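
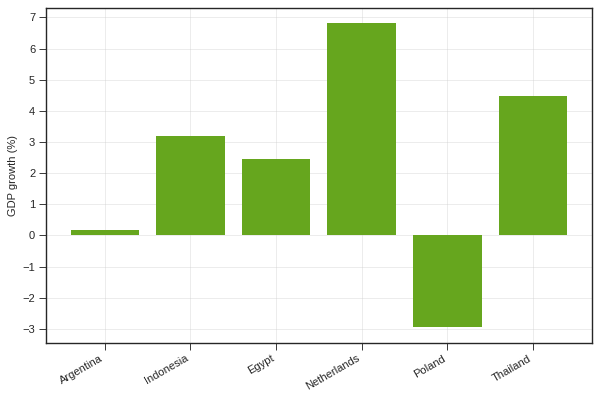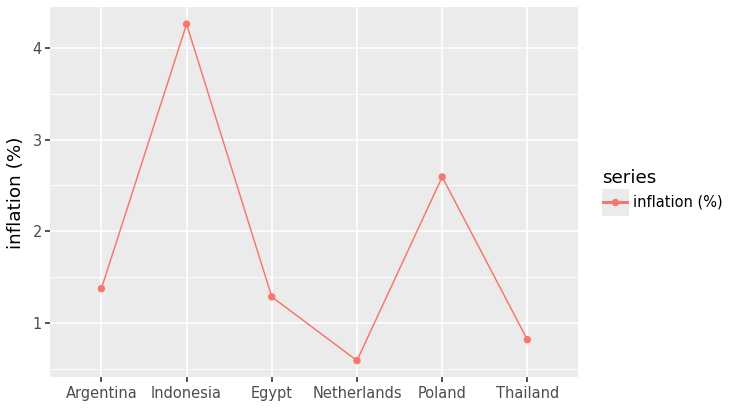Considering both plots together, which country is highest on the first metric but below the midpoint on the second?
Chart 2 median inflation (%) ≈ 1.5; below-median countries: Egypt, Netherlands, Thailand. Among those, Netherlands has the highest GDP growth (%) (≈ 7).

Netherlands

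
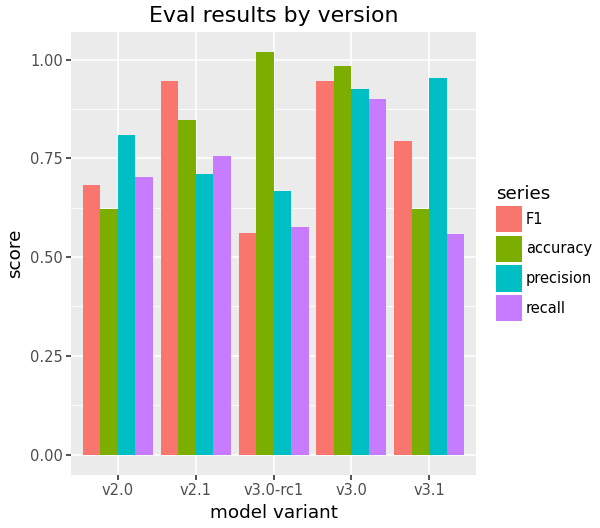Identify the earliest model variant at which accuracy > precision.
v2.1

v2.0: accuracy ≈ 0.6 vs precision ≈ 0.8 (not yet); v2.1: accuracy ≈ 0.8 vs precision ≈ 0.7 (first crossover).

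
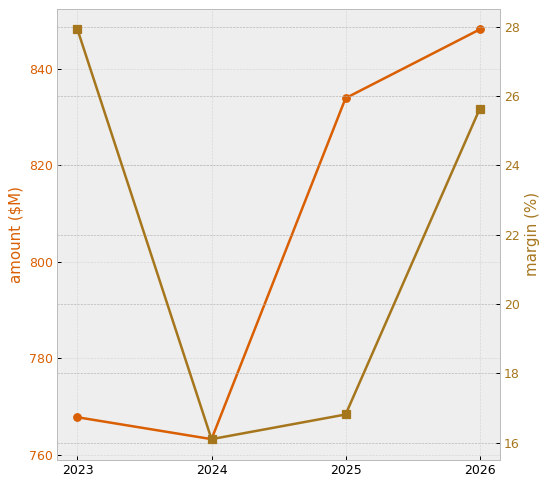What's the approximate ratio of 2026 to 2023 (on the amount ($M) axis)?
≈ 1.1×

2026 ≈ 850, 2023 ≈ 770; 850/770 ≈ 1.1.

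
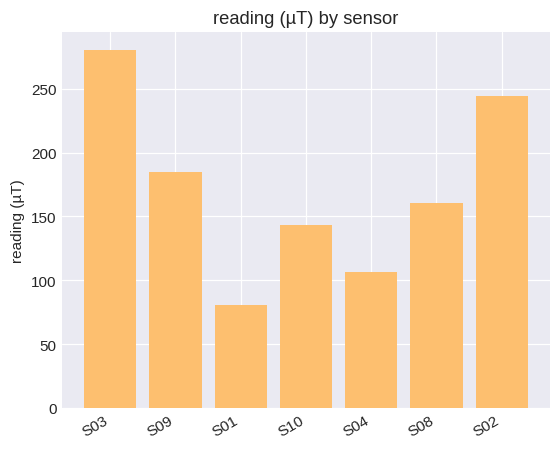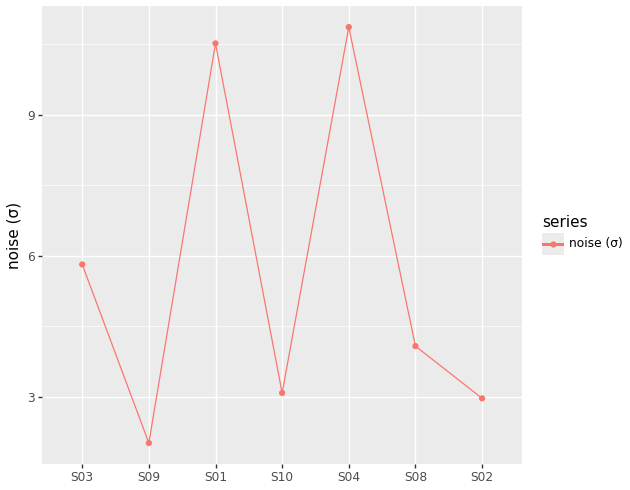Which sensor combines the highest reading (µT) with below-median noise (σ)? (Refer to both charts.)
S02

Chart 2 median noise (σ) ≈ 4; below-median sensors: S09, S10, S02. Among those, S02 has the highest reading (µT) (≈ 250).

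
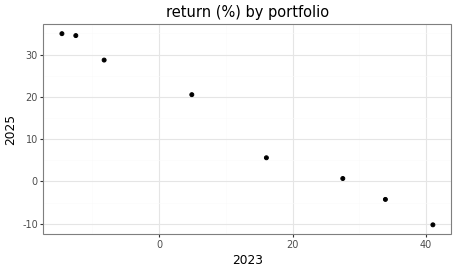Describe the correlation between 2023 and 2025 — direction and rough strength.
Points are negatively correlated; strong (|r| ≈ 1.0).

negative, strong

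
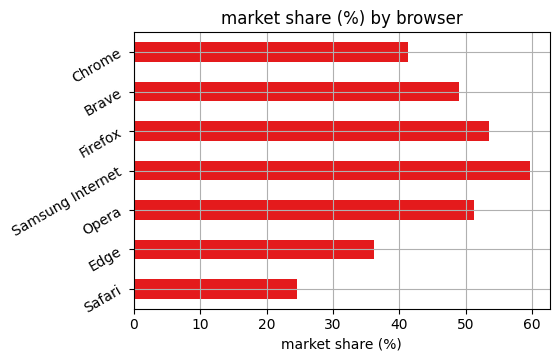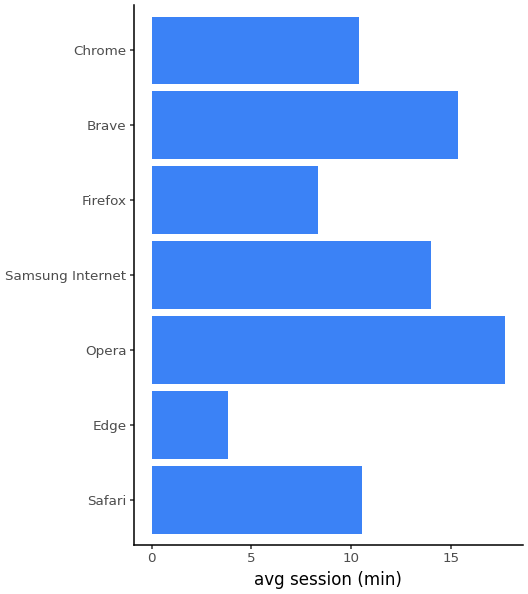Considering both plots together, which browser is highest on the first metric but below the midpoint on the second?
Firefox

Chart 2 median avg session (min) ≈ 10; below-median browsers: Edge, Firefox, Chrome. Among those, Firefox has the highest market share (%) (≈ 50).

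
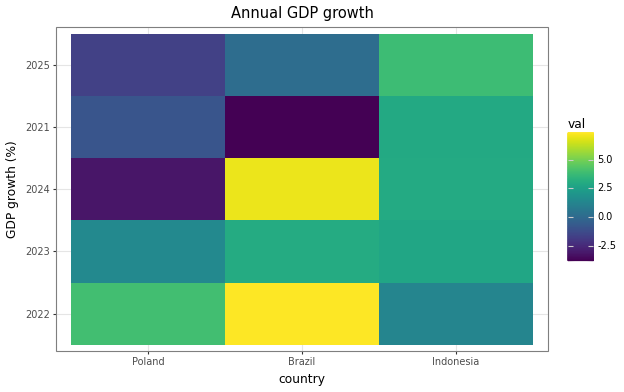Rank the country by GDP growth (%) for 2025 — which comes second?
Brazil

Top 3 for 2025: Indonesia ≈ 4, Brazil ≈ 0, Poland ≈ -2.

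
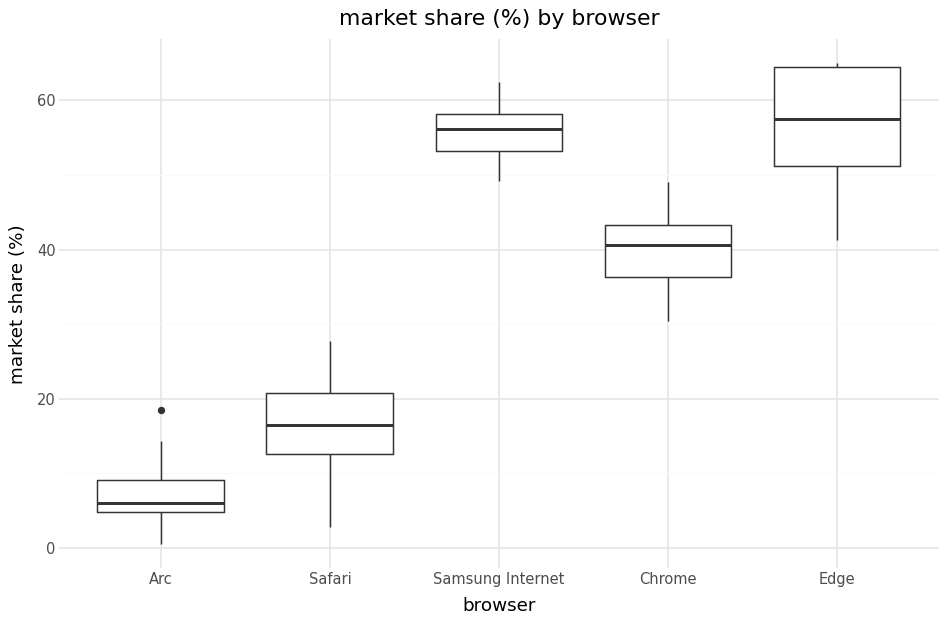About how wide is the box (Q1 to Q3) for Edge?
Q3 ≈ 65, Q1 ≈ 50; IQR ≈ 15.

≈ 15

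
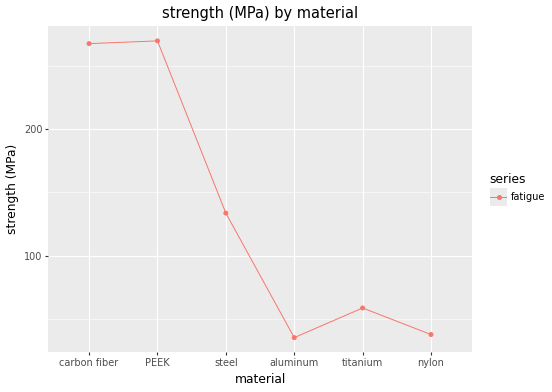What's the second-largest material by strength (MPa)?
carbon fiber

Top 3: PEEK ≈ 280, carbon fiber ≈ 260, steel ≈ 140.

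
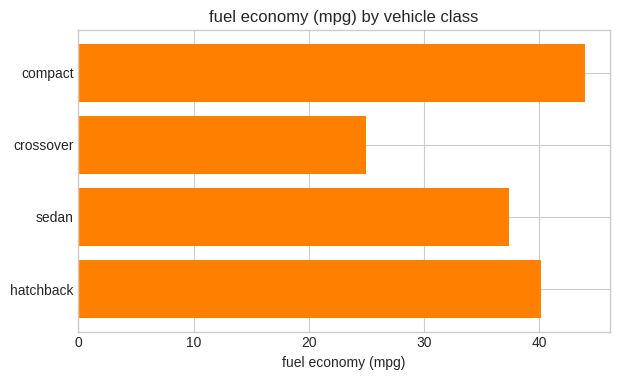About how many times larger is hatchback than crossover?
≈ 1.6×

hatchback ≈ 40, crossover ≈ 25; 40/25 ≈ 1.6.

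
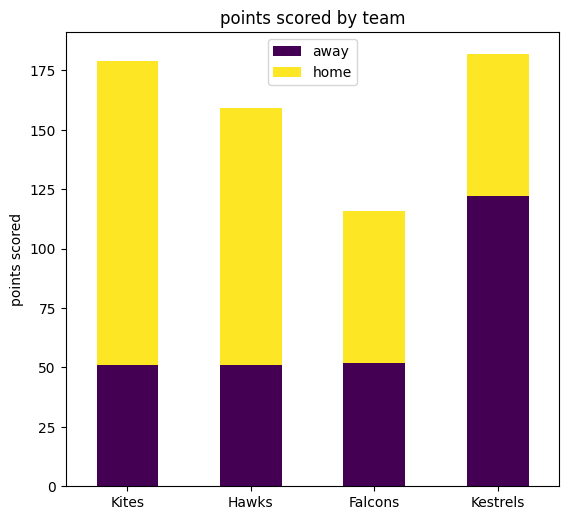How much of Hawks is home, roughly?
≈ 100

home top ≈ 160, bottom ≈ 60; segment ≈ 100.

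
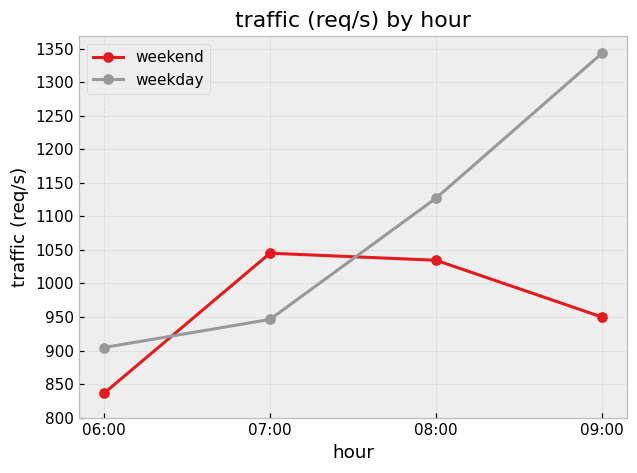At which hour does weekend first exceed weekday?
07:00

06:00: weekend ≈ 850 vs weekday ≈ 900 (not yet); 07:00: weekend ≈ 1050 vs weekday ≈ 950 (first crossover).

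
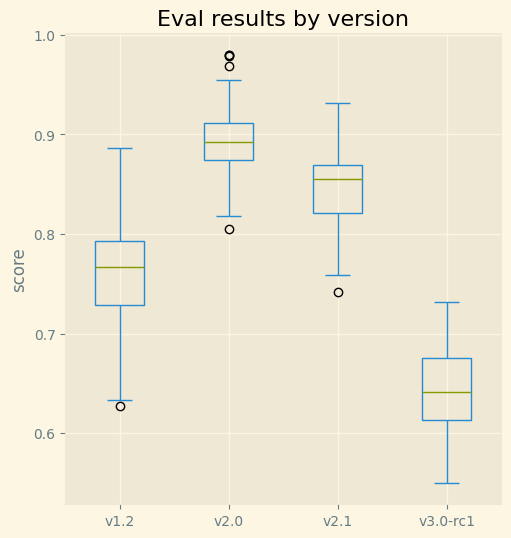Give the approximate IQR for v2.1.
≈ 0.05

Q3 ≈ 0.85, Q1 ≈ 0.80; IQR ≈ 0.05.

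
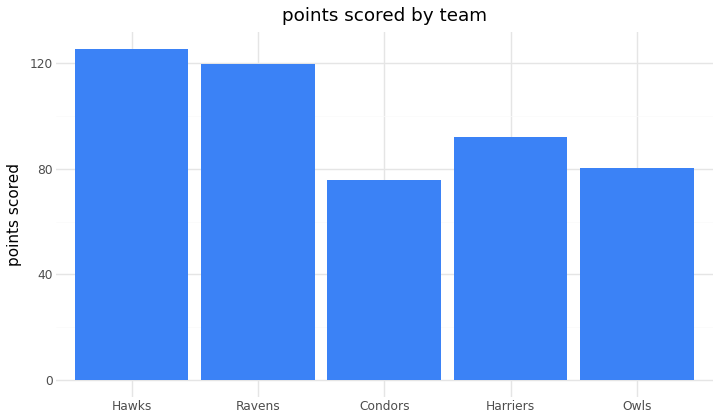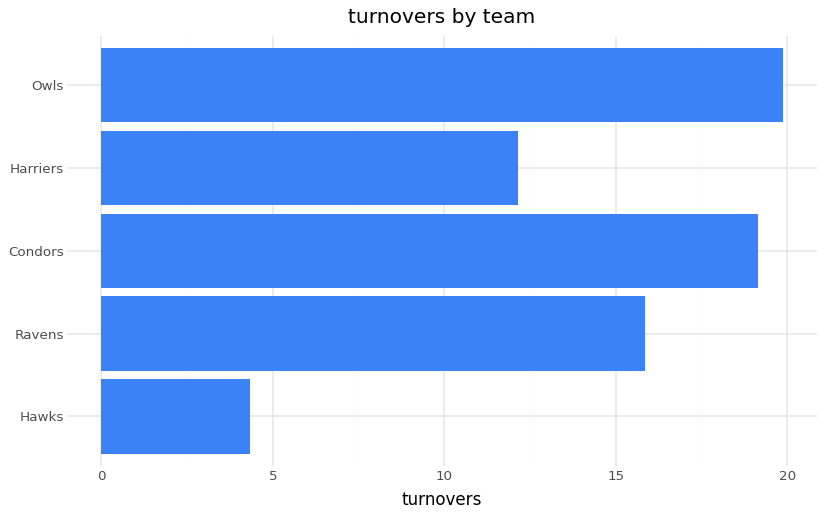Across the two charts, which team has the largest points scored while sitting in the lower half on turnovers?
Chart 2 median turnovers ≈ 16; below-median teams: Hawks, Harriers. Among those, Hawks has the highest points scored (≈ 120).

Hawks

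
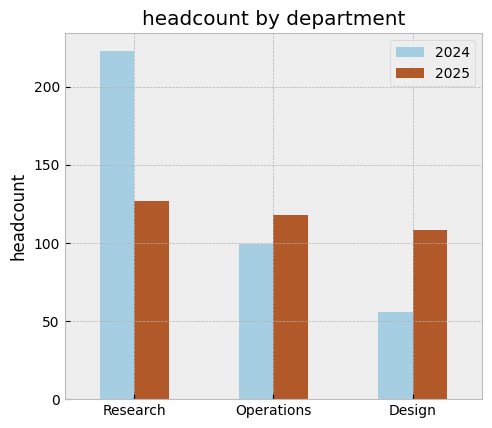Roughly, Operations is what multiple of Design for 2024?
Operations ≈ 100, Design ≈ 60; 100/60 ≈ 1.67.

≈ 1.67×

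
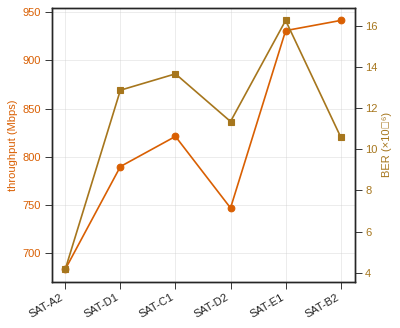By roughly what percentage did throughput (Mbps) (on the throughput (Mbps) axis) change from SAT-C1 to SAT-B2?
SAT-C1 ≈ 825, SAT-B2 ≈ 950; (950 − 825) / 825 ≈ +15.2%.

≈ +15.2%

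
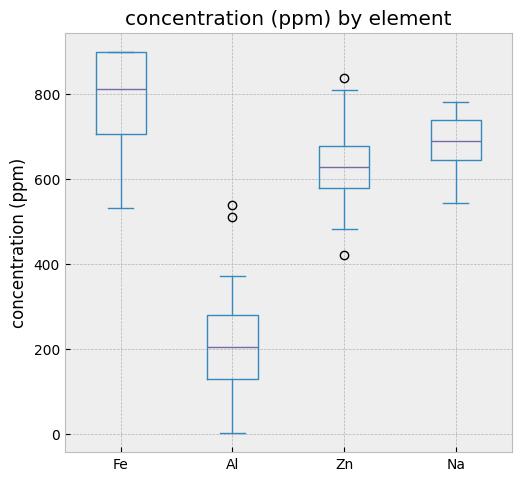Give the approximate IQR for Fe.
≈ 200

Q3 ≈ 900, Q1 ≈ 700; IQR ≈ 200.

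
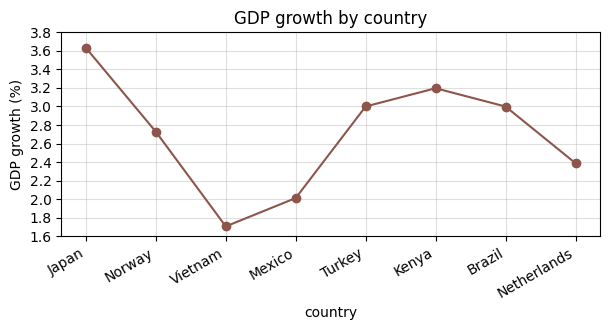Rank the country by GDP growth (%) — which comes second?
Kenya

Top 3: Japan ≈ 3.6, Kenya ≈ 3.2, Turkey ≈ 3.0.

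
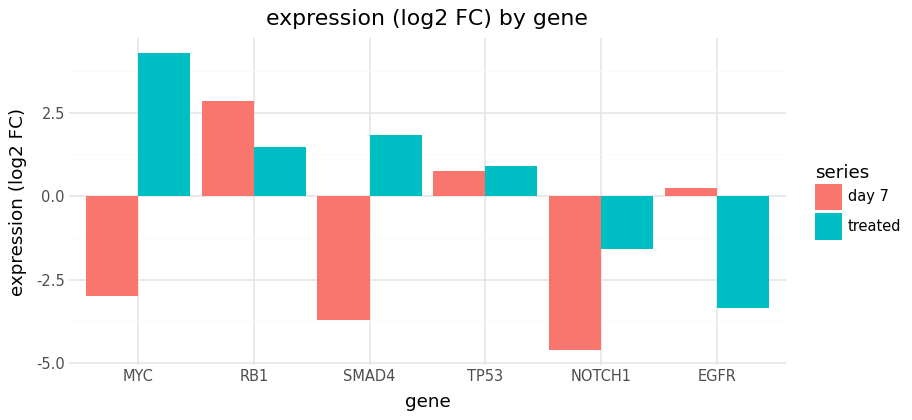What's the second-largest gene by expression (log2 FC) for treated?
SMAD4

Top 3 for treated: MYC ≈ 4, SMAD4 ≈ 2, RB1 ≈ 1.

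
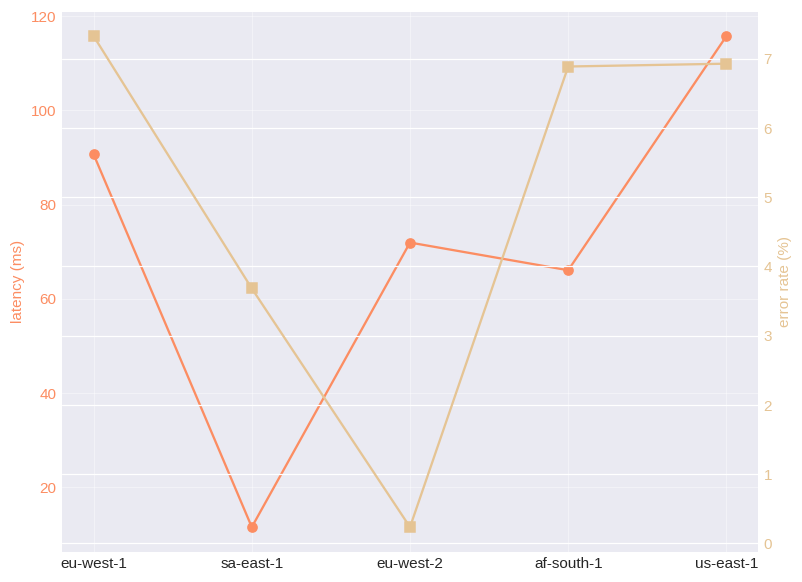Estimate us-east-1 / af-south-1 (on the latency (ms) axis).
us-east-1 ≈ 120, af-south-1 ≈ 70; 120/70 ≈ 1.71.

≈ 1.71×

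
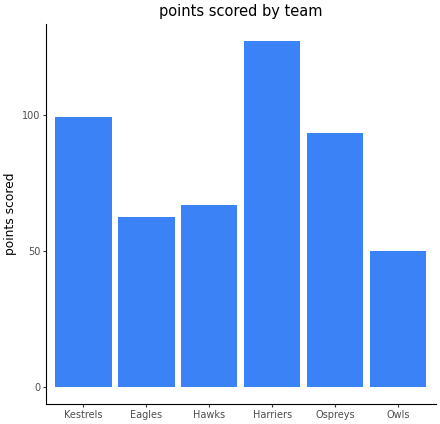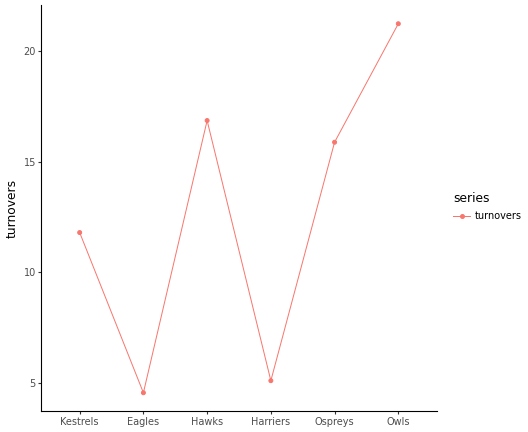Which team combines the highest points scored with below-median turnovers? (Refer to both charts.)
Chart 2 median turnovers ≈ 14; below-median teams: Kestrels, Eagles, Harriers. Among those, Harriers has the highest points scored (≈ 120).

Harriers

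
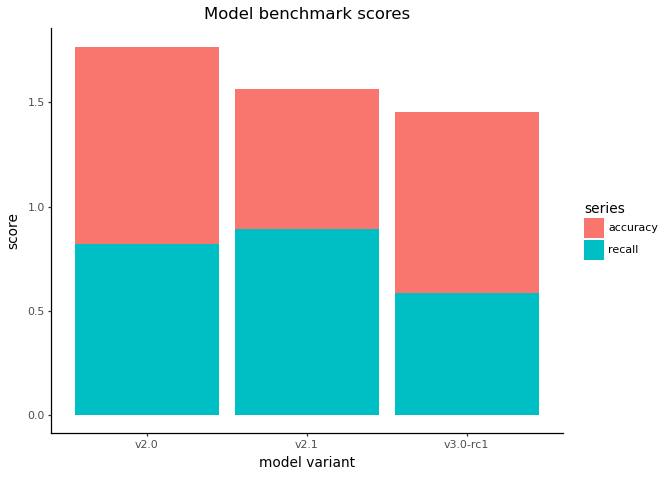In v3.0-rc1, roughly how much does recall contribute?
≈ 0.6

recall top ≈ 0.6, bottom ≈ 0.0; segment ≈ 0.6.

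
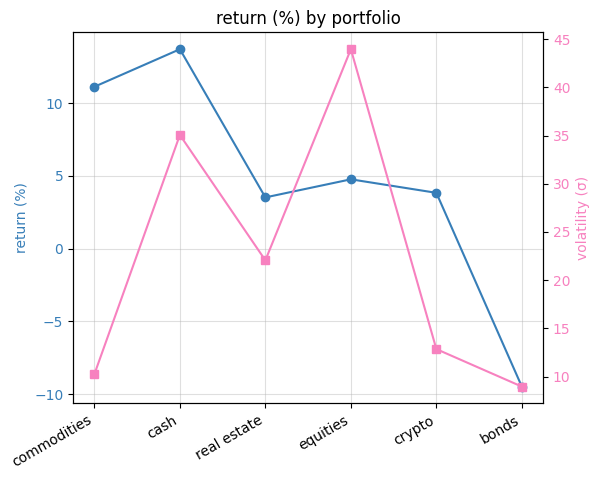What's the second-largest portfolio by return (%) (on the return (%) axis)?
Top 3 (on the return (%) axis): cash ≈ 14, commodities ≈ 12, equities ≈ 4.

commodities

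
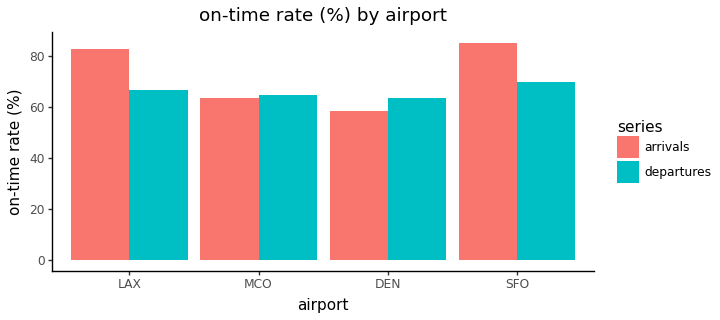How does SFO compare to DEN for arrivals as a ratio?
SFO ≈ 80, DEN ≈ 60; 80/60 ≈ 1.33.

≈ 1.33×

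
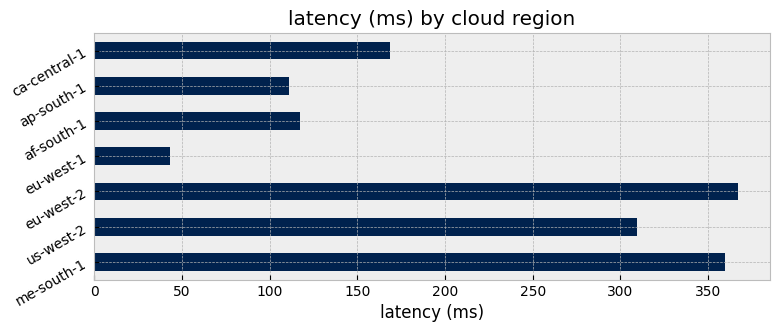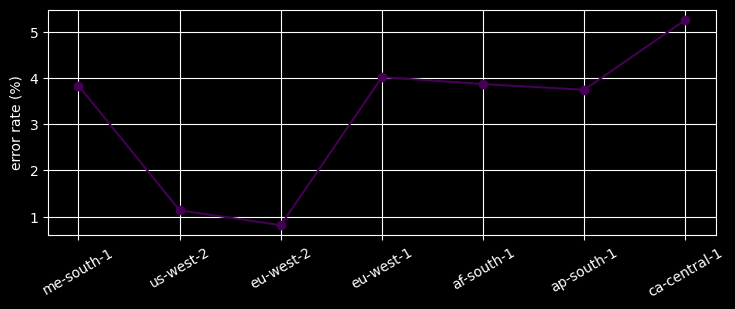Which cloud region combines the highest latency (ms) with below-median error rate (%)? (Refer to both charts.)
Chart 2 median error rate (%) ≈ 4; below-median cloud regions: us-west-2, eu-west-2, ap-south-1. Among those, eu-west-2 has the highest latency (ms) (≈ 350).

eu-west-2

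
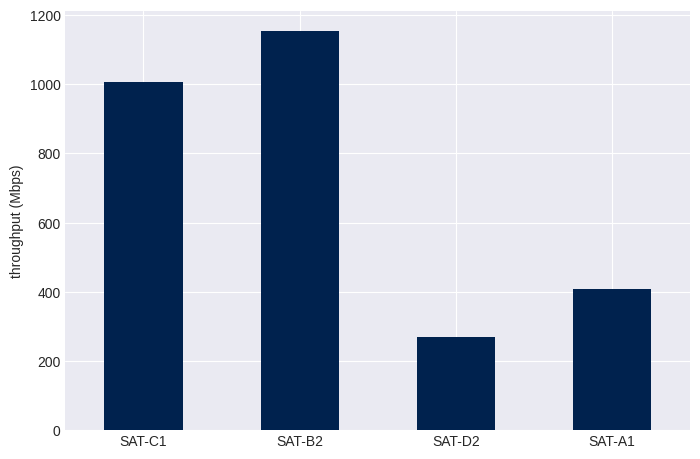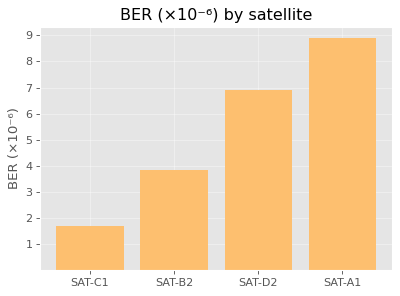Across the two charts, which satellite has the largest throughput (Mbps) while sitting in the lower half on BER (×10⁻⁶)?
SAT-B2

Chart 2 median BER (×10⁻⁶) ≈ 5; below-median satellites: SAT-C1, SAT-B2. Among those, SAT-B2 has the highest throughput (Mbps) (≈ 1200).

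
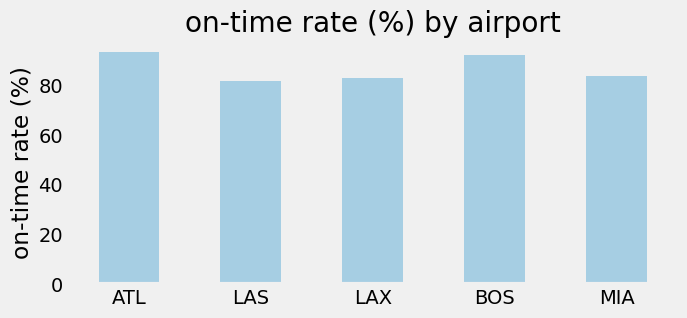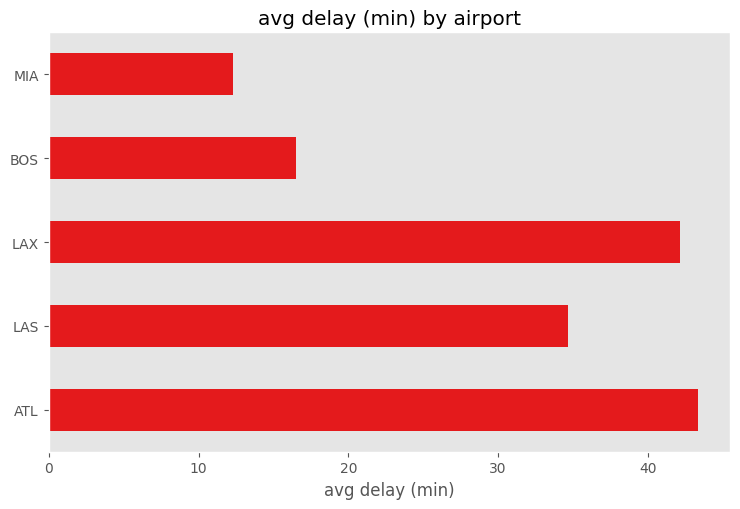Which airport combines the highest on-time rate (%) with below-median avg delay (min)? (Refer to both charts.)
Chart 2 median avg delay (min) ≈ 35; below-median airports: BOS, MIA. Among those, BOS has the highest on-time rate (%) (≈ 90).

BOS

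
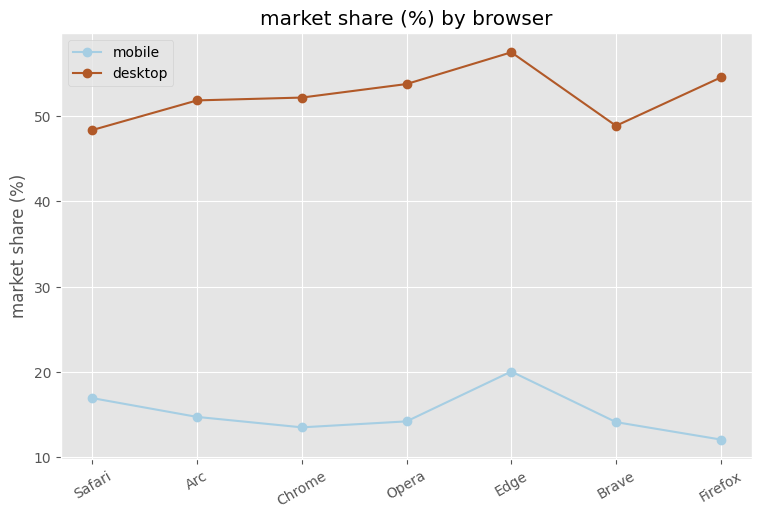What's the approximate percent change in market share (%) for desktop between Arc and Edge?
≈ +10%

Arc ≈ 50, Edge ≈ 55; (55 − 50) / 50 ≈ +10%.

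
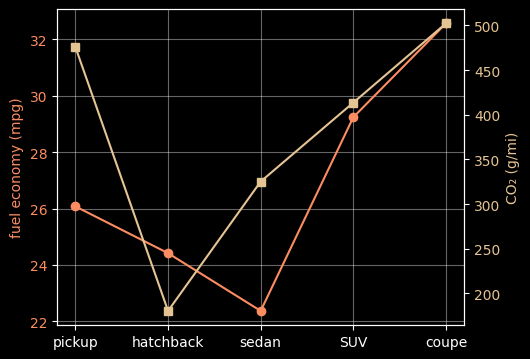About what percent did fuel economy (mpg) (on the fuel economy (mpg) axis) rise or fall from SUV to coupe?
≈ +13.8%

SUV ≈ 29, coupe ≈ 33; (33 − 29) / 29 ≈ +13.8%.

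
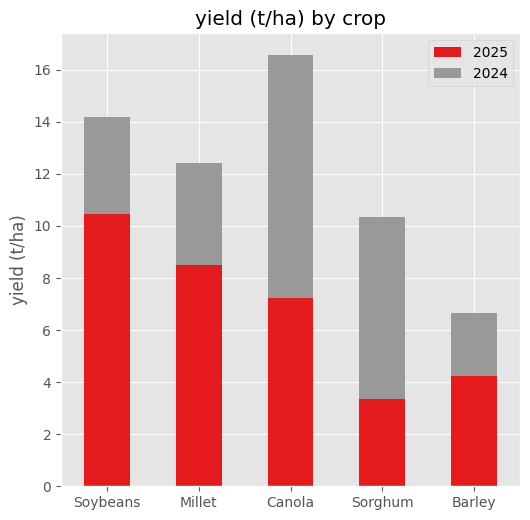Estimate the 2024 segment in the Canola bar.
≈ 8

2024 top ≈ 16, bottom ≈ 8; segment ≈ 8.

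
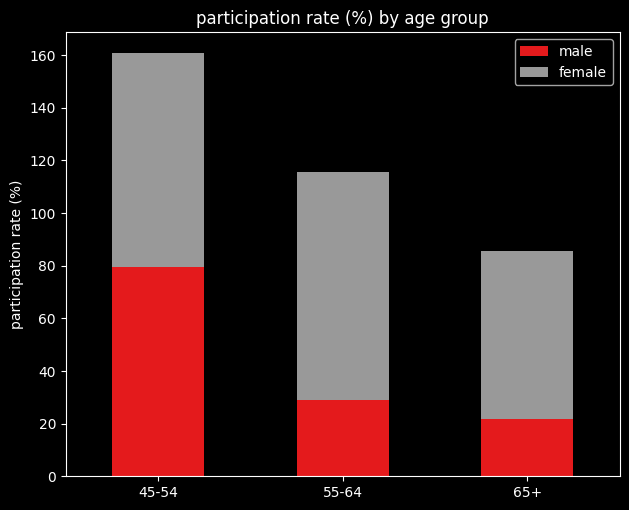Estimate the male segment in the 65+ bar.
≈ 20

male top ≈ 20, bottom ≈ 0; segment ≈ 20.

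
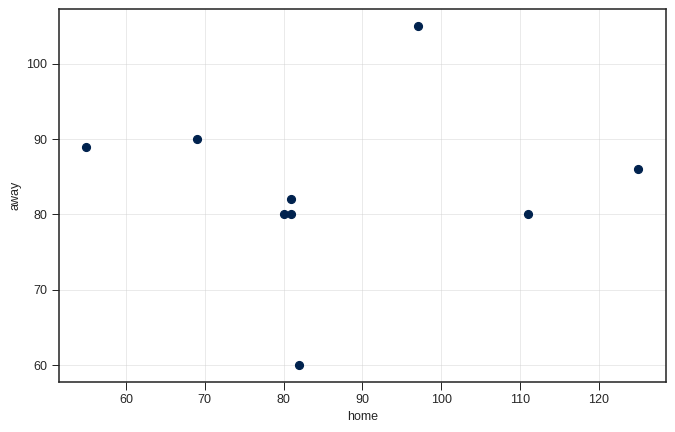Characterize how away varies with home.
no clear correlation

Points are roughly uncorrelated; weak (|r| ≈ 0.1).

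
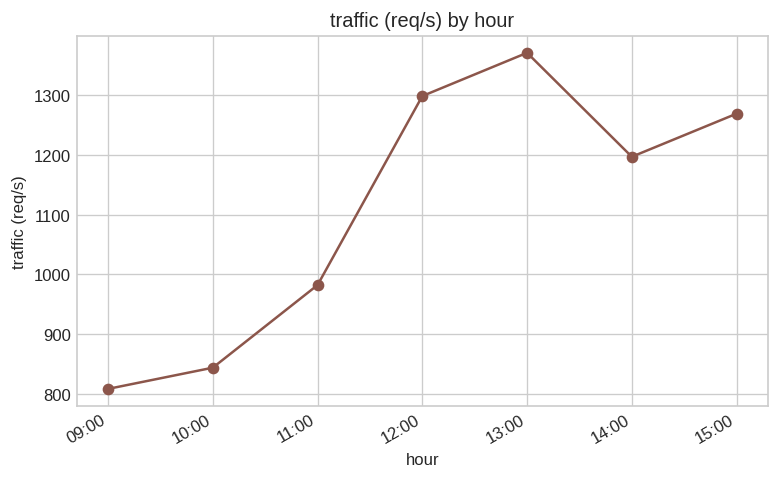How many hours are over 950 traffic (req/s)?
Above 950: 11:00, 12:00, 13:00, 14:00, 15:00.

5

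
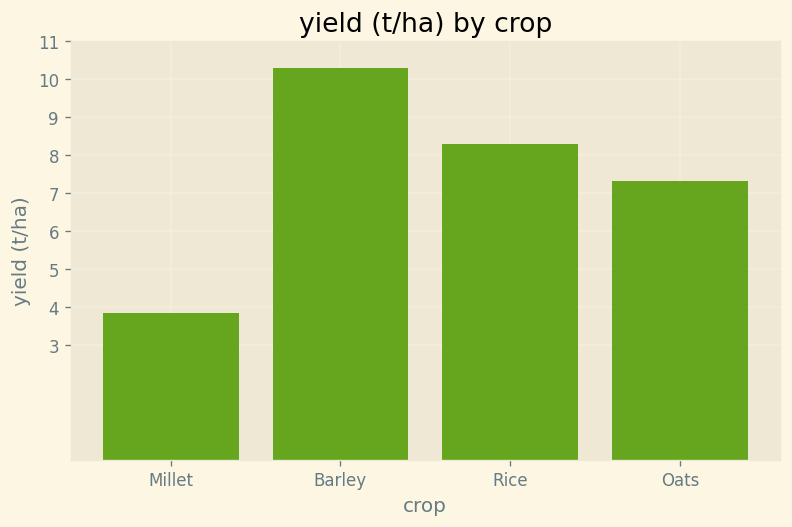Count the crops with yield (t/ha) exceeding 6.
3

Above 6: Barley, Rice, Oats.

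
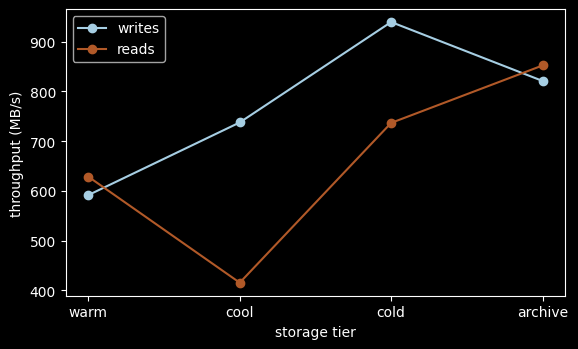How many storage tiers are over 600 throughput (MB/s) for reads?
Above 600: warm, cold, archive.

3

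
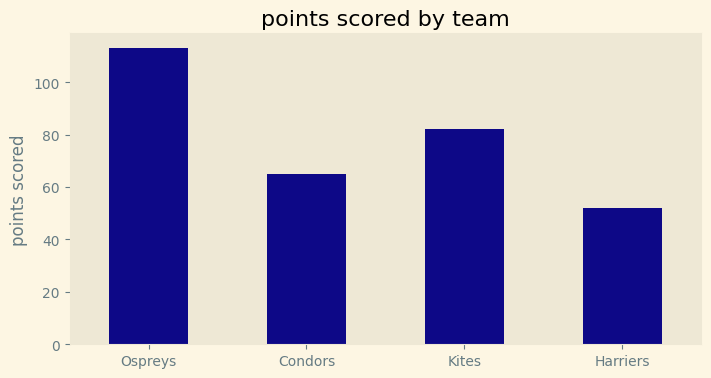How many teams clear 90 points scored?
1

Above 90: Ospreys.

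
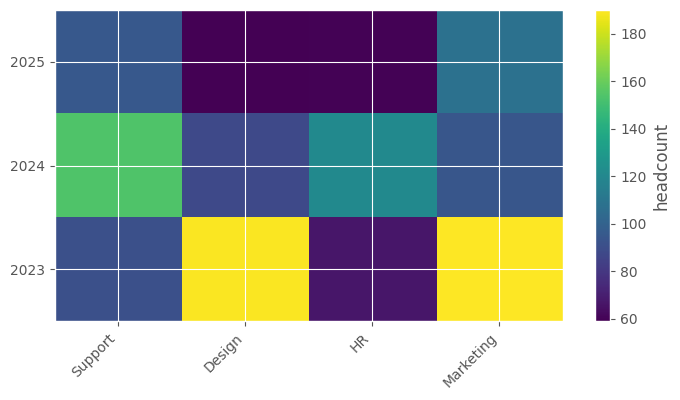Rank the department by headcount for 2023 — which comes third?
Support

Top 4 for 2023: Marketing ≈ 200, Design ≈ 180, Support ≈ 100, HR ≈ 60.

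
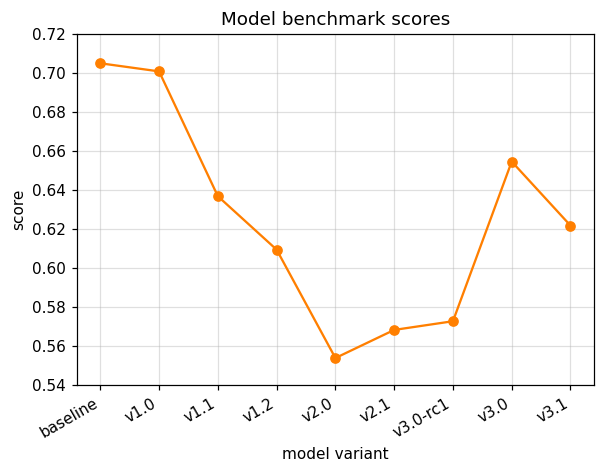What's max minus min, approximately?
≈ 0.14

Max baseline ≈ 0.70, min v2.0 ≈ 0.56; range ≈ 0.14.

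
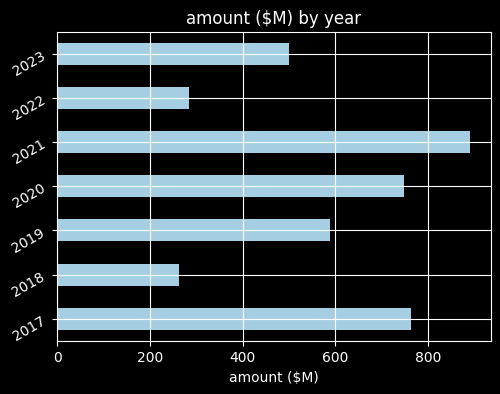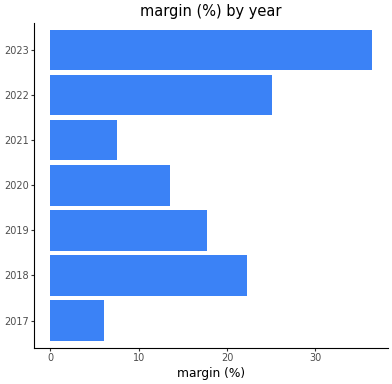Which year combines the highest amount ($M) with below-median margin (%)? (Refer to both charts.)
Chart 2 median margin (%) ≈ 20; below-median years: 2017, 2020, 2021. Among those, 2021 has the highest amount ($M) (≈ 900).

2021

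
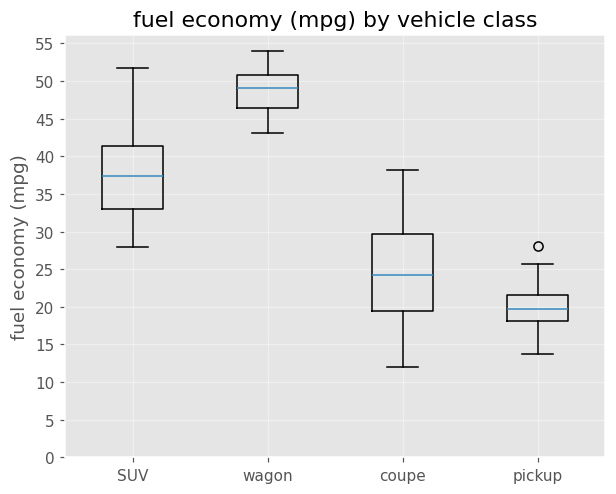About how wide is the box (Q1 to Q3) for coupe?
Q3 ≈ 30, Q1 ≈ 20; IQR ≈ 10.

≈ 10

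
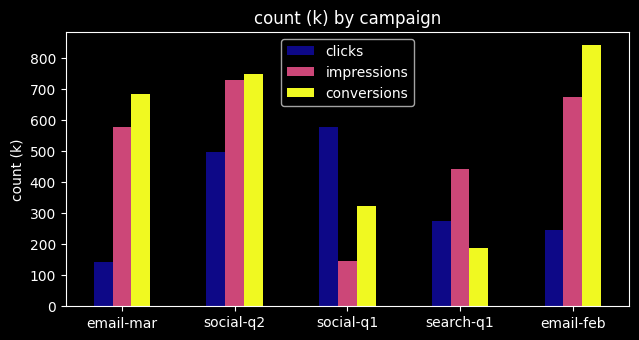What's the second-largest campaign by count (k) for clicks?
social-q2

Top 3 for clicks: social-q1 ≈ 600, social-q2 ≈ 500, search-q1 ≈ 300.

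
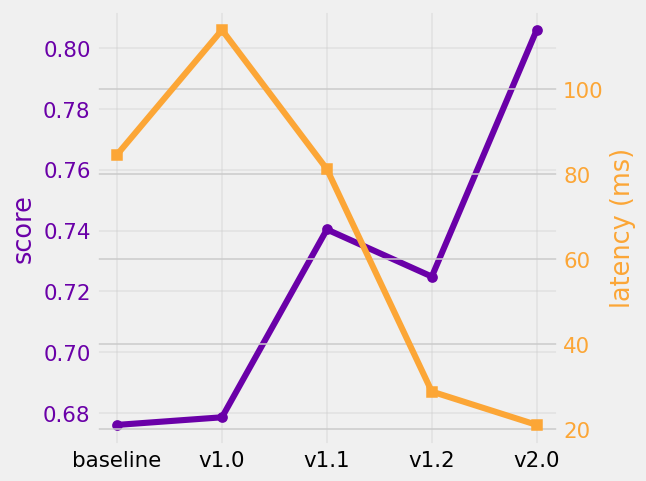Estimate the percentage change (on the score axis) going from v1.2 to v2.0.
≈ +11.1%

v1.2 ≈ 0.72, v2.0 ≈ 0.80; (0.80 − 0.72) / 0.72 ≈ +11.1%.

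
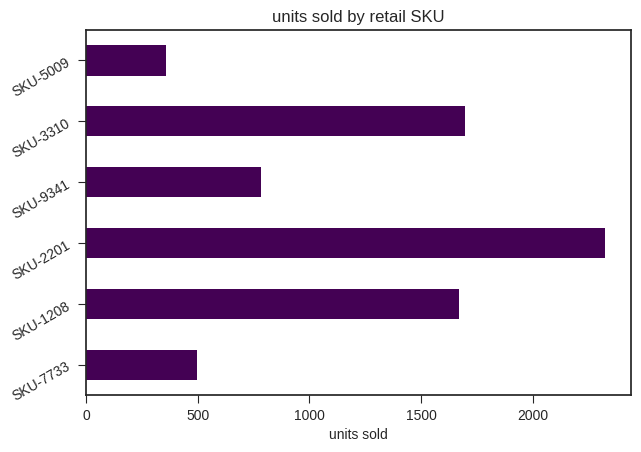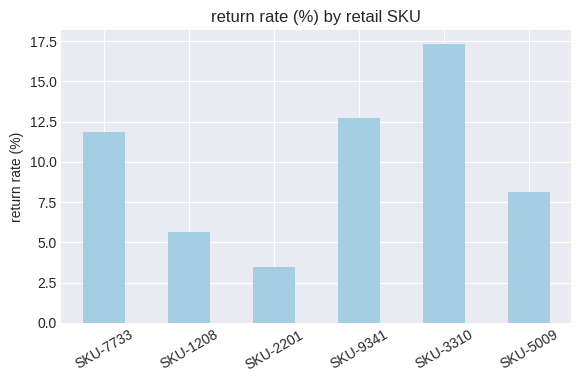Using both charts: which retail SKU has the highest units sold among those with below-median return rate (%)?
Chart 2 median return rate (%) ≈ 10; below-median retail SKUs: SKU-1208, SKU-2201, SKU-5009. Among those, SKU-2201 has the highest units sold (≈ 2500).

SKU-2201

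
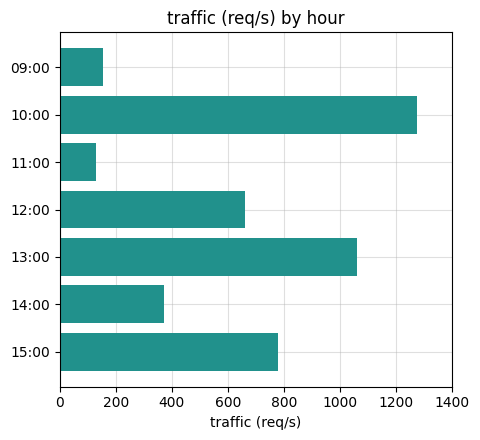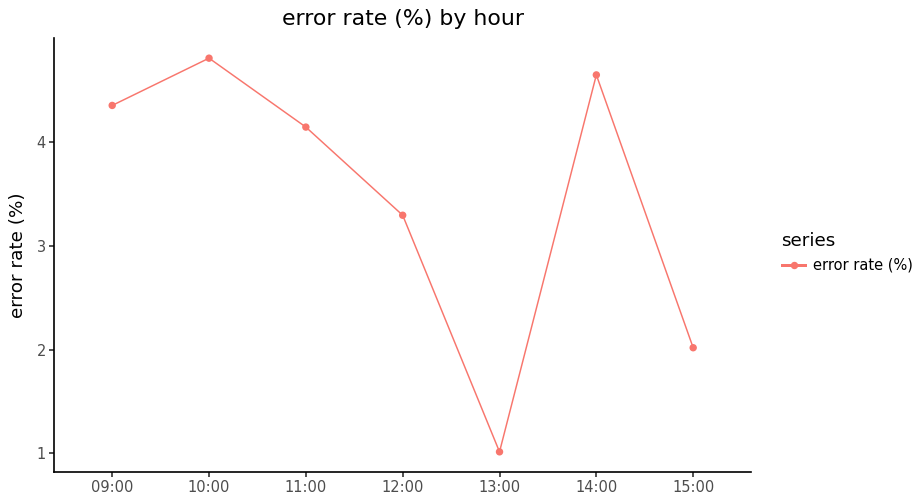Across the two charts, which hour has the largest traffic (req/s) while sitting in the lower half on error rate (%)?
13:00

Chart 2 median error rate (%) ≈ 4; below-median hours: 12:00, 13:00, 15:00. Among those, 13:00 has the highest traffic (req/s) (≈ 1000).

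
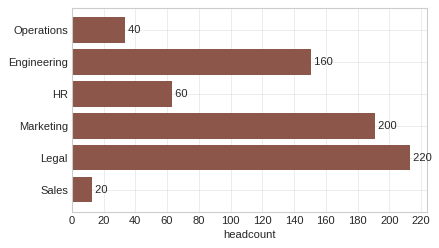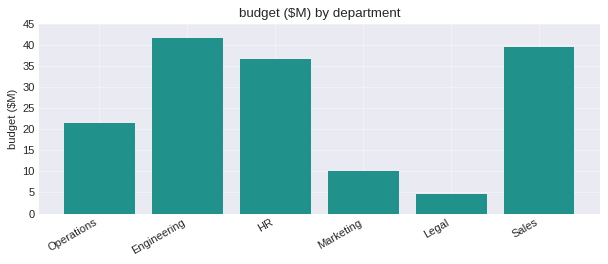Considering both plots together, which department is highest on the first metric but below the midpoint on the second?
Chart 2 median budget ($M) ≈ 30; below-median departments: Operations, Marketing, Legal. Among those, Legal has the highest headcount (≈ 220).

Legal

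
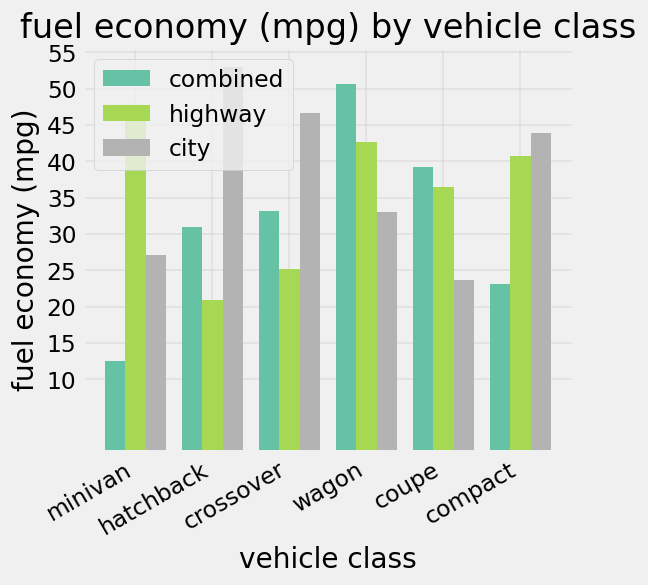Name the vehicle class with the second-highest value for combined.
coupe

Top 3 for combined: wagon ≈ 50, coupe ≈ 40, crossover ≈ 35.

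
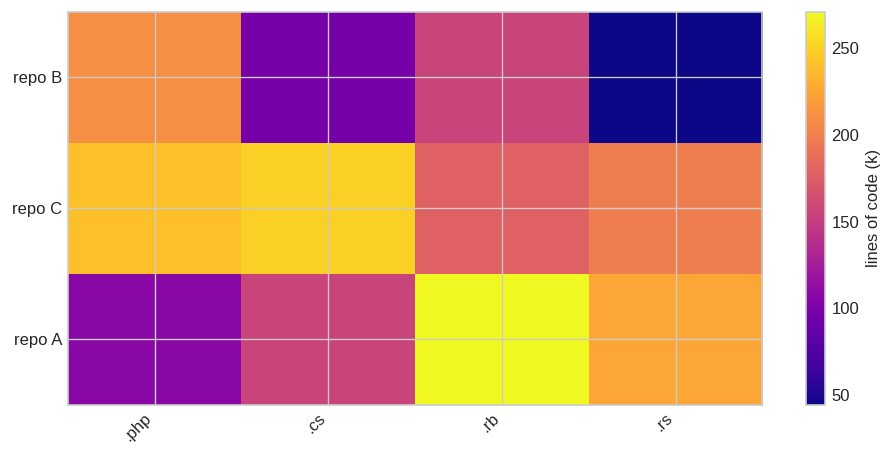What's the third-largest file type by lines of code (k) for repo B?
.cs

Top 4 for repo B: .php ≈ 220, .rb ≈ 160, .cs ≈ 100, .rs ≈ 40.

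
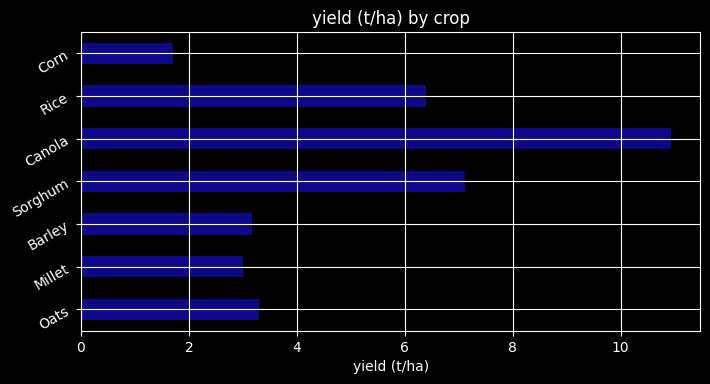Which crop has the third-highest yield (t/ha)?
Top 4: Canola ≈ 11, Sorghum ≈ 7, Rice ≈ 6, Oats ≈ 3.

Rice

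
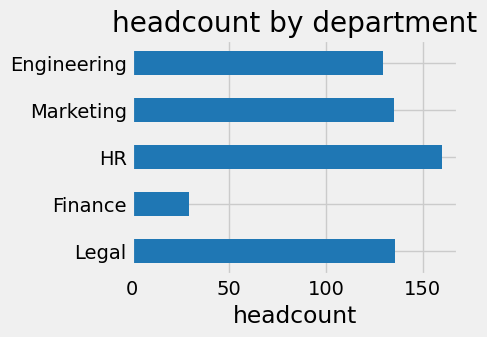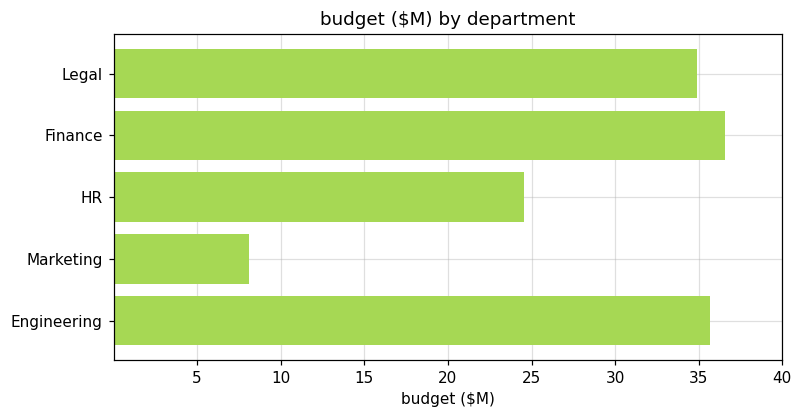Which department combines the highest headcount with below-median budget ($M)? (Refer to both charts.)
Chart 2 median budget ($M) ≈ 35; below-median departments: HR, Marketing. Among those, HR has the highest headcount (≈ 160).

HR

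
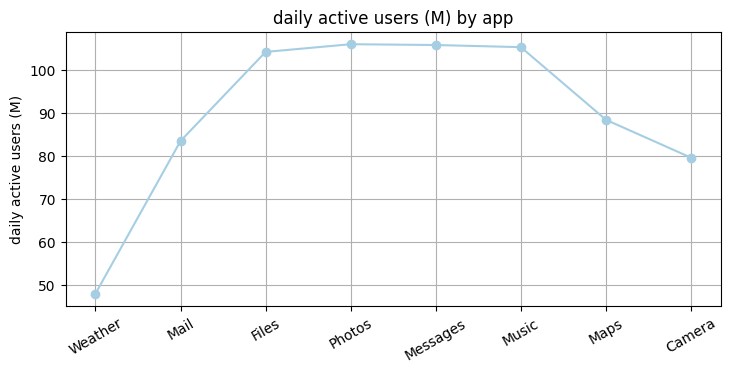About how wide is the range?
Max Photos ≈ 105, min Weather ≈ 50; range ≈ 55.

≈ 55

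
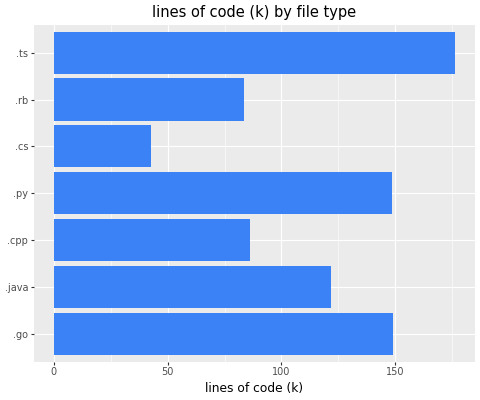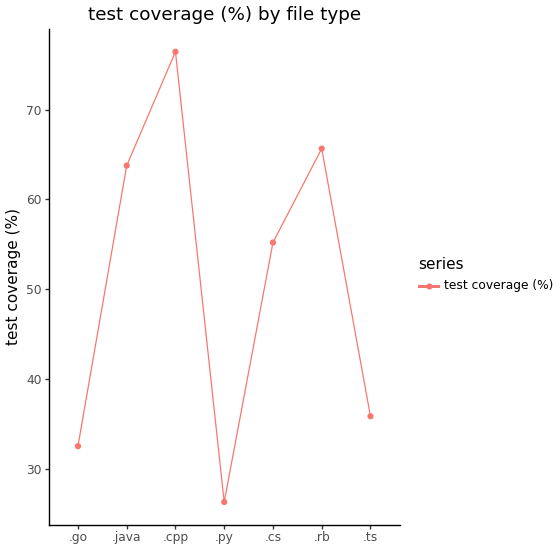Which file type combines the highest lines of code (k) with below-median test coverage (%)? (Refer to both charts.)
.ts

Chart 2 median test coverage (%) ≈ 60; below-median file types: .go, .py, .ts. Among those, .ts has the highest lines of code (k) (≈ 180).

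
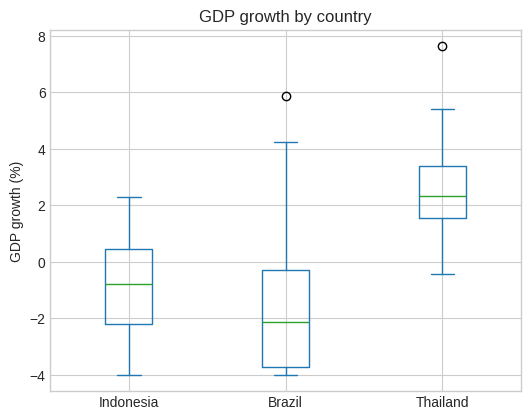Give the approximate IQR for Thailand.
≈ 2.0

Q3 ≈ 3.5, Q1 ≈ 1.5; IQR ≈ 2.0.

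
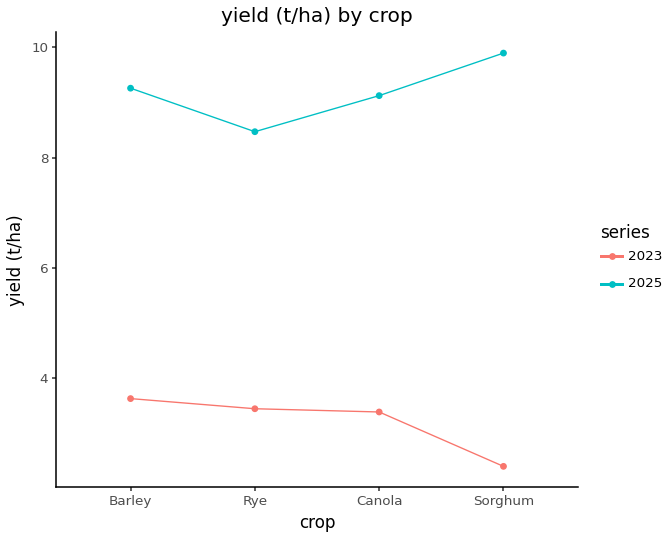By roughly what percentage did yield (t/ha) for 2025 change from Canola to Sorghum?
Canola ≈ 9, Sorghum ≈ 10; (10 − 9) / 9 ≈ +11.1%.

≈ +11.1%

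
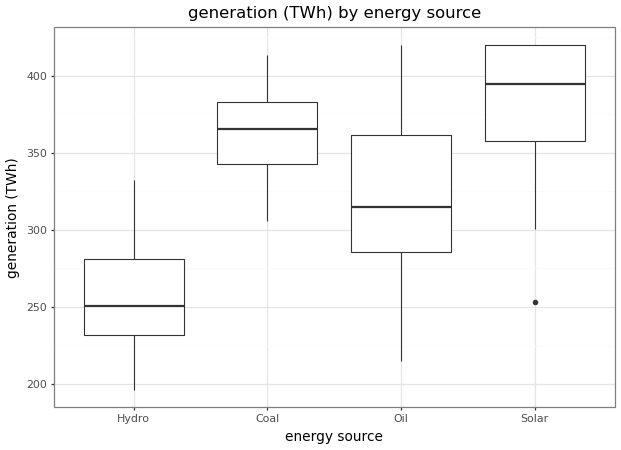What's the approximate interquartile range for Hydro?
≈ 40

Q3 ≈ 280, Q1 ≈ 240; IQR ≈ 40.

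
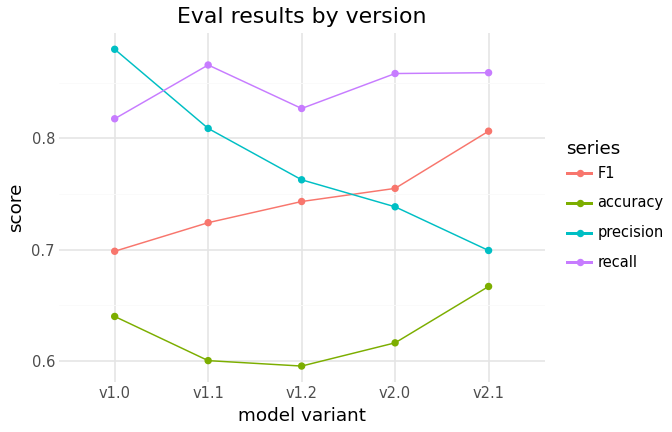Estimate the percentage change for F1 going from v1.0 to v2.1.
v1.0 ≈ 0.70, v2.1 ≈ 0.80; (0.80 − 0.70) / 0.70 ≈ +14.3%.

≈ +14.3%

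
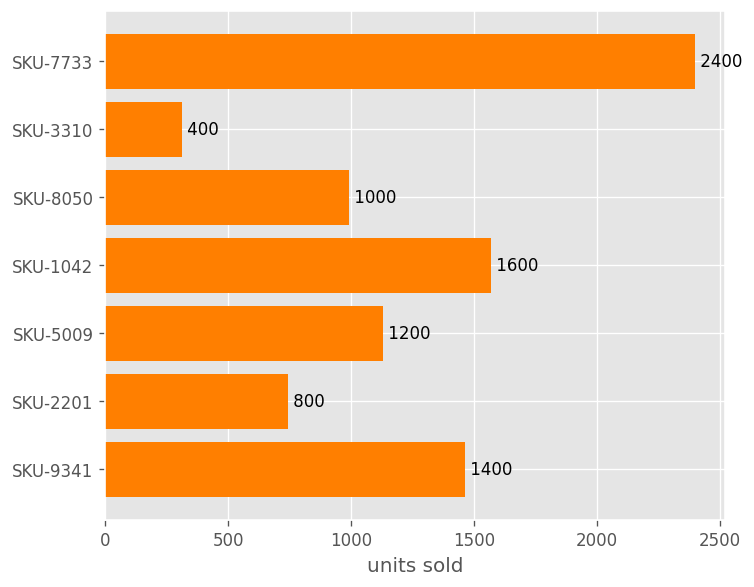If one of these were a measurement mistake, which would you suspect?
SKU-7733 ≈ 2400; the rest sit between ≈ 400 and ≈ 1600.

SKU-7733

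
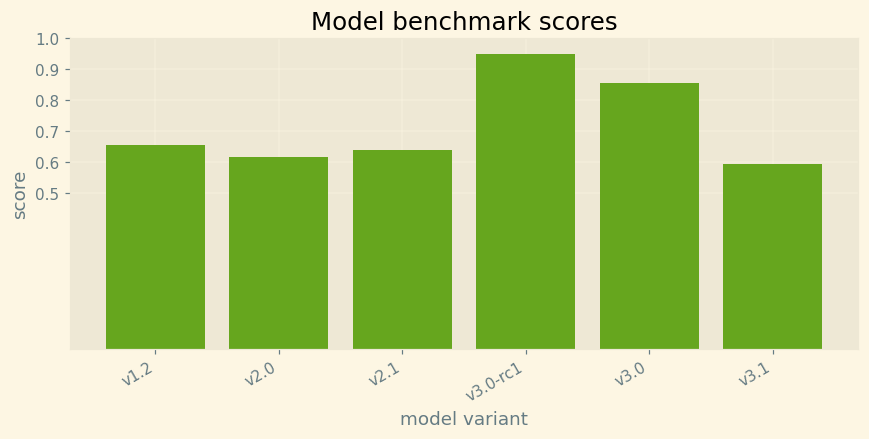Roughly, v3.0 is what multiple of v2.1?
≈ 1.5×

v3.0 ≈ 0.9, v2.1 ≈ 0.6; 0.9/0.6 ≈ 1.5.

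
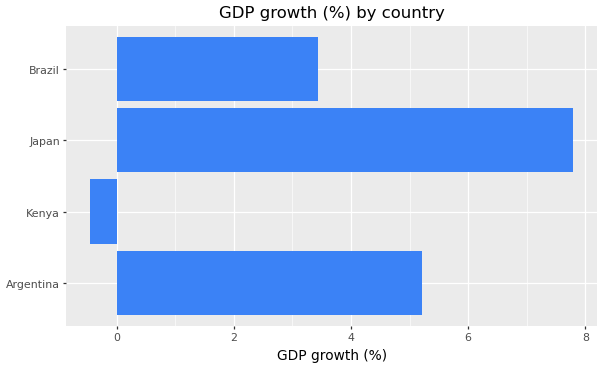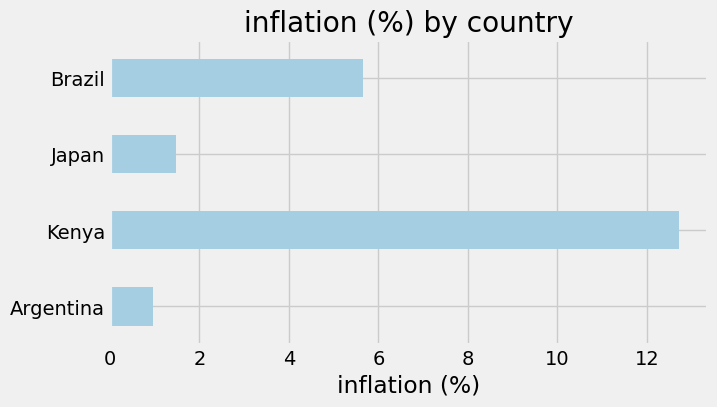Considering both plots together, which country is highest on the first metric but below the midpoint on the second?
Japan

Chart 2 median inflation (%) ≈ 4; below-median countries: Argentina, Japan. Among those, Japan has the highest GDP growth (%) (≈ 8).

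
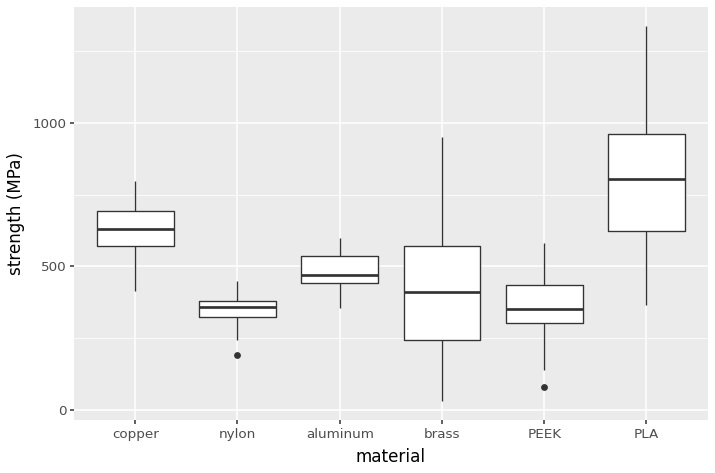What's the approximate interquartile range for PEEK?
Q3 ≈ 450, Q1 ≈ 300; IQR ≈ 150.

≈ 150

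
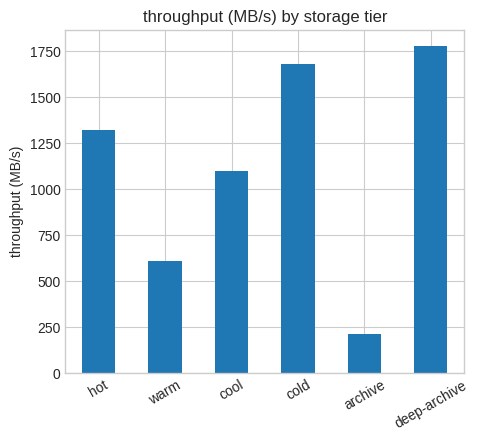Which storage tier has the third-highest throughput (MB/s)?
Top 4: deep-archive ≈ 1800, cold ≈ 1600, hot ≈ 1400, cool ≈ 1000.

hot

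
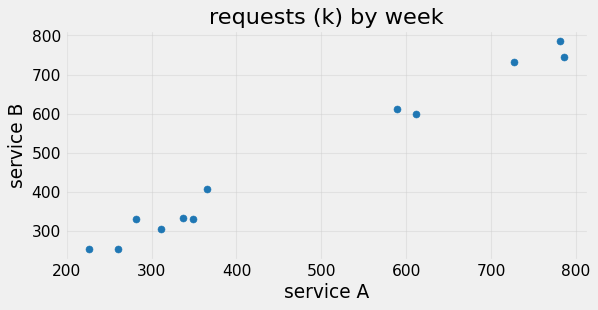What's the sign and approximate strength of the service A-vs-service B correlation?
positive, strong

Points are positively correlated; strong (|r| ≈ 1.0).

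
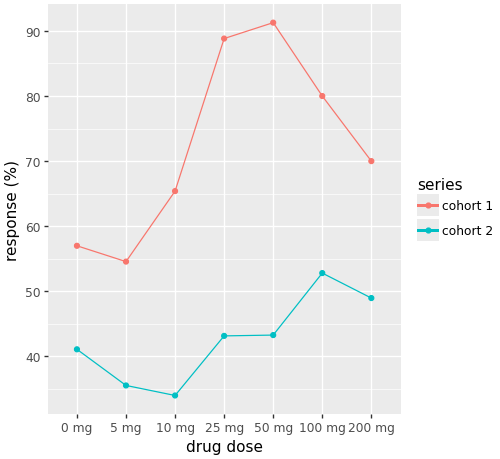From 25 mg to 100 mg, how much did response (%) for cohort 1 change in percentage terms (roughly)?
25 mg ≈ 90, 100 mg ≈ 80; (80 − 90) / 90 ≈ -11.1%.

≈ -11.1%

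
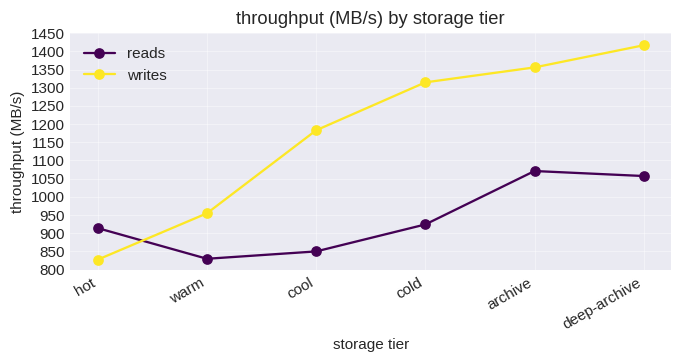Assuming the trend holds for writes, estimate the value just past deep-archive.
Last three: 1300, 1350, 1400 → slope ≈ 50/step → next ≈ 1450.

≈ 1450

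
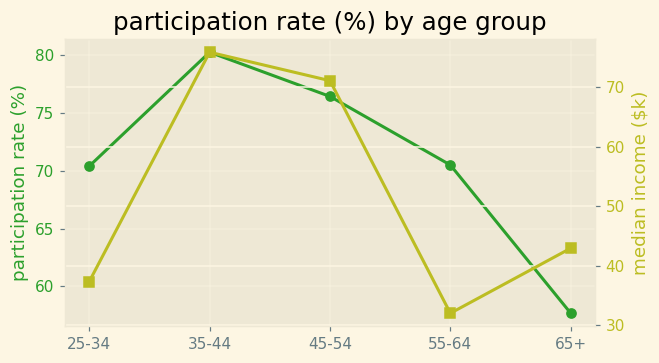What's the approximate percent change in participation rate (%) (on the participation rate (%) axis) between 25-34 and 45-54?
≈ +8.6%

25-34 ≈ 70, 45-54 ≈ 76; (76 − 70) / 70 ≈ +8.6%.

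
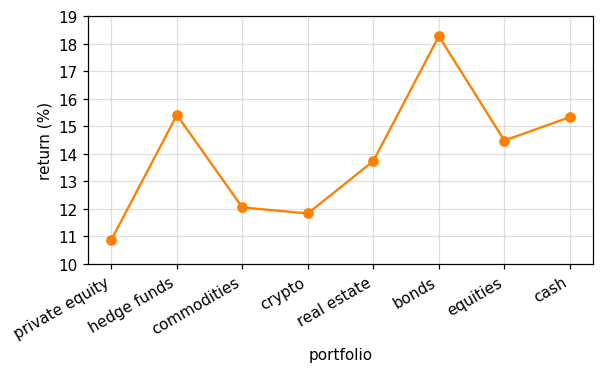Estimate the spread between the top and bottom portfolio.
Max bonds ≈ 18, min private equity ≈ 11; range ≈ 7.

≈ 7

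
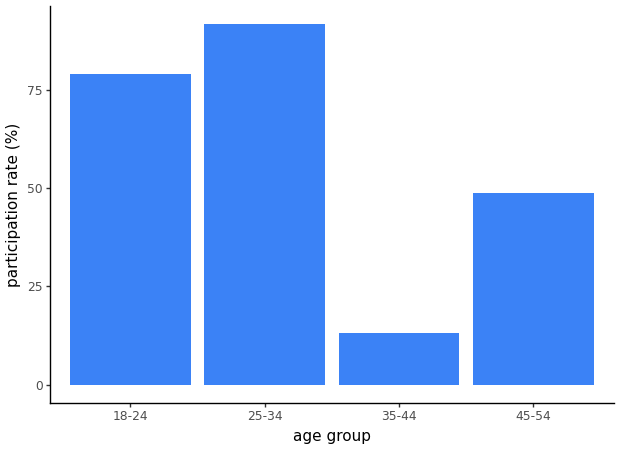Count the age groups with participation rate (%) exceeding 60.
Above 60: 18-24, 25-34.

2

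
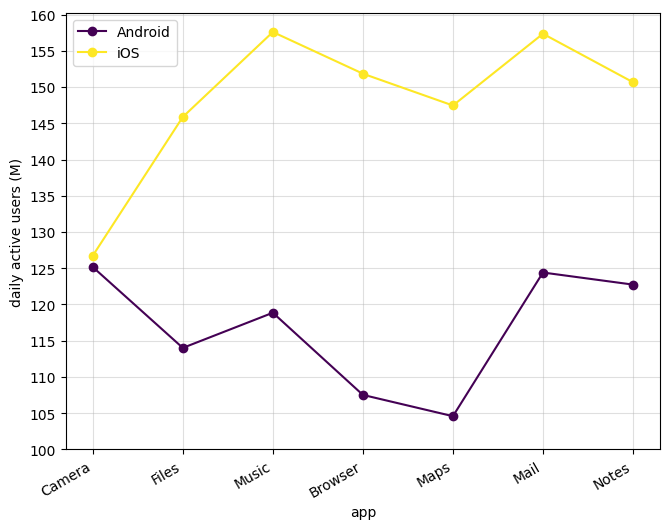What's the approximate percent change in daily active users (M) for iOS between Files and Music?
Files ≈ 145, Music ≈ 160; (160 − 145) / 145 ≈ +10.3%.

≈ +10.3%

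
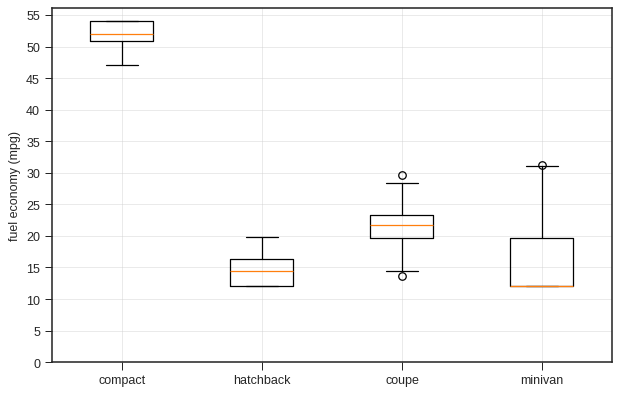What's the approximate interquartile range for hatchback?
≈ 5

Q3 ≈ 15, Q1 ≈ 10; IQR ≈ 5.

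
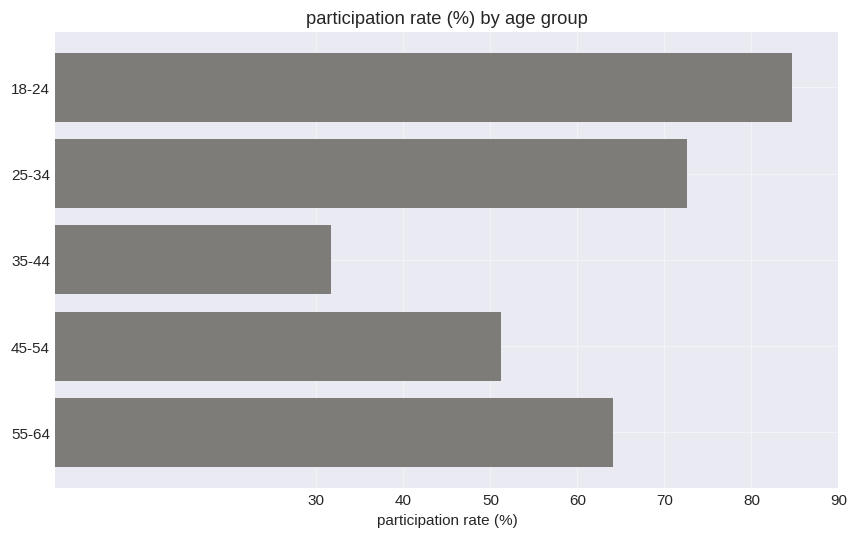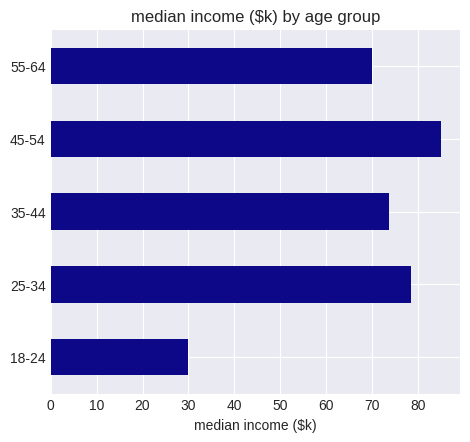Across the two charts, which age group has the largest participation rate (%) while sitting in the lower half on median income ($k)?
Chart 2 median median income ($k) ≈ 70; below-median age groups: 18-24, 55-64. Among those, 18-24 has the highest participation rate (%) (≈ 80).

18-24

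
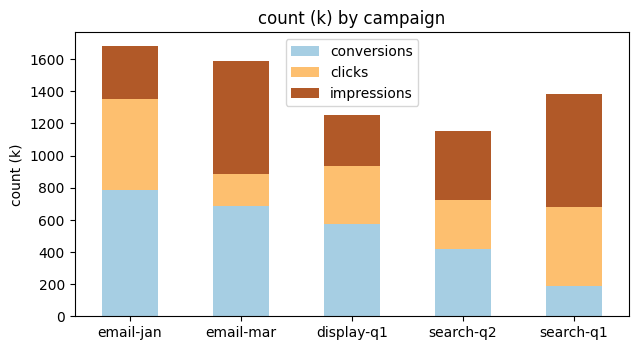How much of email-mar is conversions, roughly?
≈ 600

conversions top ≈ 600, bottom ≈ 0; segment ≈ 600.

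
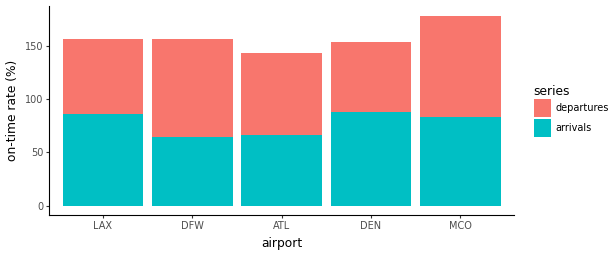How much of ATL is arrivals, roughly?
≈ 60

arrivals top ≈ 60, bottom ≈ 0; segment ≈ 60.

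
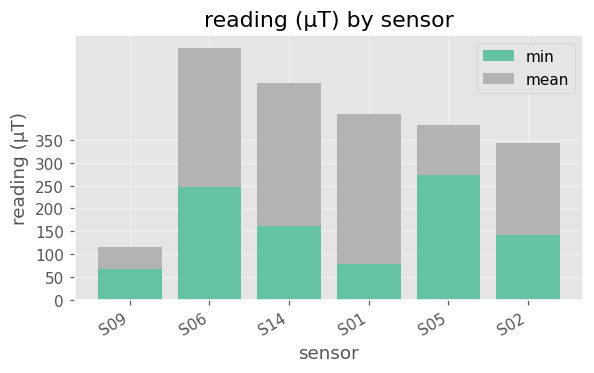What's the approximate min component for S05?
≈ 250

min top ≈ 250, bottom ≈ 0; segment ≈ 250.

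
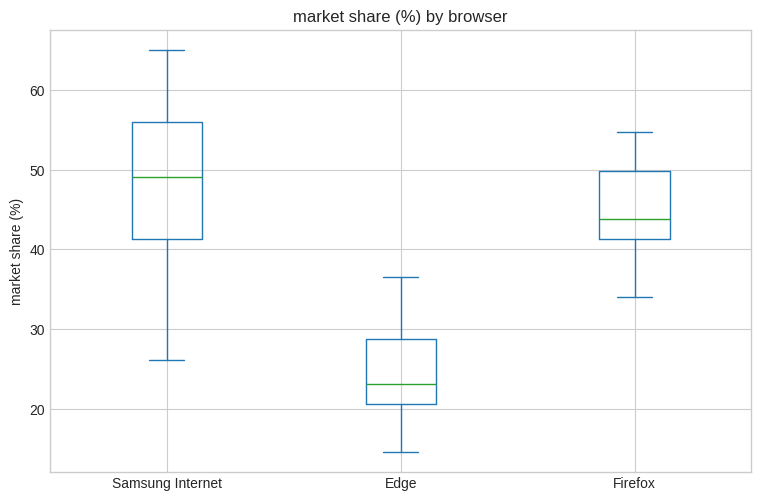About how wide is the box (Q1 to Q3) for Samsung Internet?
≈ 15

Q3 ≈ 55, Q1 ≈ 40; IQR ≈ 15.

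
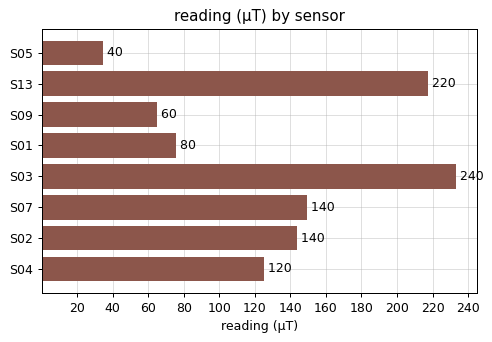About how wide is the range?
Max S03 ≈ 240, min S05 ≈ 40; range ≈ 200.

≈ 200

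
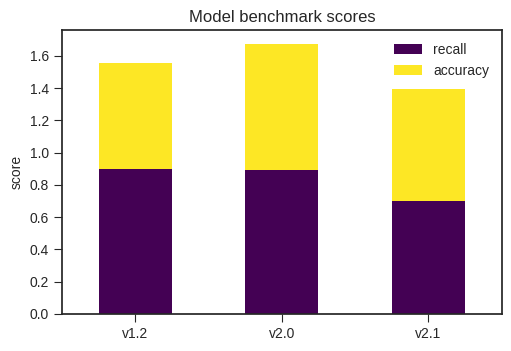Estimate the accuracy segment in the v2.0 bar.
≈ 0.8

accuracy top ≈ 1.6, bottom ≈ 0.8; segment ≈ 0.8.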